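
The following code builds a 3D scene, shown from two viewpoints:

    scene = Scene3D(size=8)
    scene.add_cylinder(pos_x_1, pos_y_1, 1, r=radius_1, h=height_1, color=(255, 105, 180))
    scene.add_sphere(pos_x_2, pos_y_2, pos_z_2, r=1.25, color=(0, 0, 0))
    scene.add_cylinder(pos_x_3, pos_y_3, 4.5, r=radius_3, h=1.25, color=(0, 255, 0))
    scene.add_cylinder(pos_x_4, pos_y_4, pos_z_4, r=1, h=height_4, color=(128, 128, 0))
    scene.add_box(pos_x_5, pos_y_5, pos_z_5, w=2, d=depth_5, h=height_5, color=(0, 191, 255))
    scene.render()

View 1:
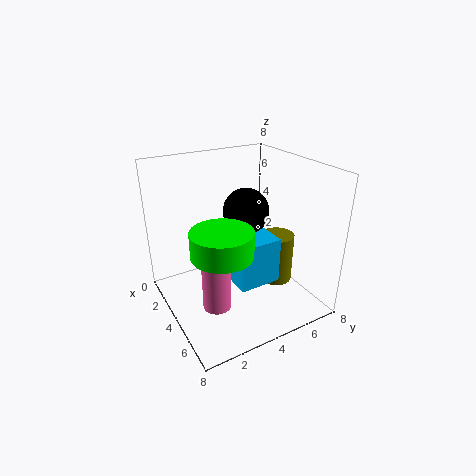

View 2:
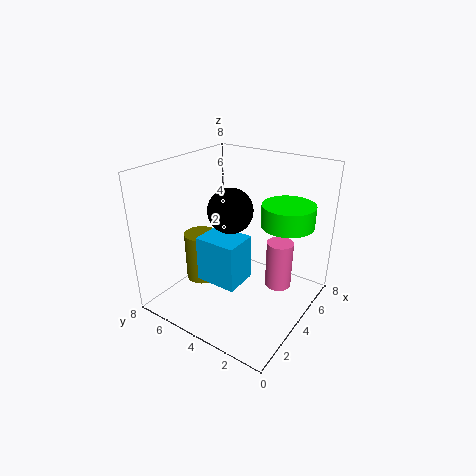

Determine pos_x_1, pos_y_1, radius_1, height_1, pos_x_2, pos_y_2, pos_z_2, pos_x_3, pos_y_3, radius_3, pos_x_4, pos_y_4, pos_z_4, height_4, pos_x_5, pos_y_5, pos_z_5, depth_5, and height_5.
pos_x_1 = 5.25; pos_y_1 = 2; radius_1 = 0.75; height_1 = 2.75; pos_x_2 = 4; pos_y_2 = 4.5; pos_z_2 = 5.5; pos_x_3 = 6; pos_y_3 = 2; radius_3 = 1.5; pos_x_4 = 4; pos_y_4 = 6.75; pos_z_4 = 0.5; height_4 = 3; pos_x_5 = 3; pos_y_5 = 3.75; pos_z_5 = 1; depth_5 = 2.5; height_5 = 2.75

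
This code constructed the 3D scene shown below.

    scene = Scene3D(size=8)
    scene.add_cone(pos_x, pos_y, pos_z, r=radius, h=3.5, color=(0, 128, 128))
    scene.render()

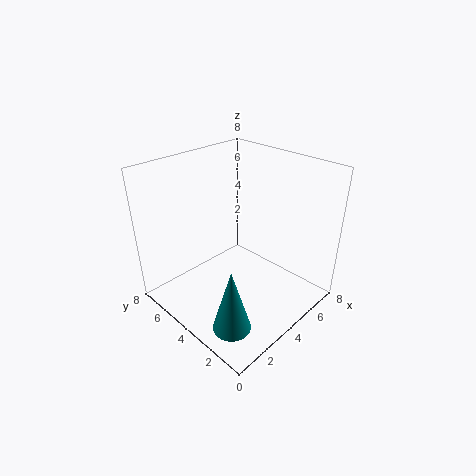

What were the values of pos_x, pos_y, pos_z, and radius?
pos_x = 1.5, pos_y = 2, pos_z = 0.5, radius = 1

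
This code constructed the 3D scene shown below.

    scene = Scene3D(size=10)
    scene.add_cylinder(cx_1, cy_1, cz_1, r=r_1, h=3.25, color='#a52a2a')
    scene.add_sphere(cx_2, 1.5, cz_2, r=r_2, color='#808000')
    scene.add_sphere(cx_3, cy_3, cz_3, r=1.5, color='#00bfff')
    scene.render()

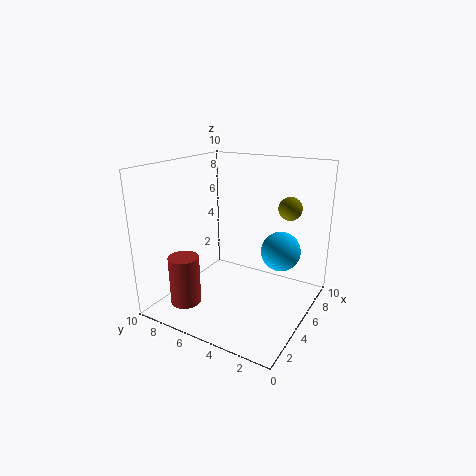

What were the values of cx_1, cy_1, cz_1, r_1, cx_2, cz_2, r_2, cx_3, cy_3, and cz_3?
cx_1 = 1.5
cy_1 = 7
cz_1 = 1.25
r_1 = 1
cx_2 = 5.5
cz_2 = 7.5
r_2 = 0.75
cx_3 = 8
cy_3 = 3
cz_3 = 3.25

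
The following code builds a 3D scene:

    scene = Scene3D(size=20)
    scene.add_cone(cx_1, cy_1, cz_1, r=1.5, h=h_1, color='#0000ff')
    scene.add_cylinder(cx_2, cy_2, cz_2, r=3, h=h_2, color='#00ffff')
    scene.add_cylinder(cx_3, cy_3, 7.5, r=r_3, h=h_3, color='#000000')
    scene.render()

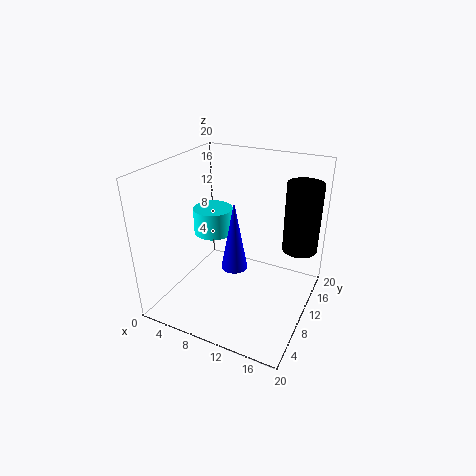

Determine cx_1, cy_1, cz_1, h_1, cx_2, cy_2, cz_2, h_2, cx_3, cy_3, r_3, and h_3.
cx_1 = 13, cy_1 = 3, cz_1 = 10.5, h_1 = 8, cx_2 = 4, cy_2 = 13.5, cz_2 = 8, h_2 = 4, cx_3 = 17.5, cy_3 = 15, r_3 = 2.5, h_3 = 10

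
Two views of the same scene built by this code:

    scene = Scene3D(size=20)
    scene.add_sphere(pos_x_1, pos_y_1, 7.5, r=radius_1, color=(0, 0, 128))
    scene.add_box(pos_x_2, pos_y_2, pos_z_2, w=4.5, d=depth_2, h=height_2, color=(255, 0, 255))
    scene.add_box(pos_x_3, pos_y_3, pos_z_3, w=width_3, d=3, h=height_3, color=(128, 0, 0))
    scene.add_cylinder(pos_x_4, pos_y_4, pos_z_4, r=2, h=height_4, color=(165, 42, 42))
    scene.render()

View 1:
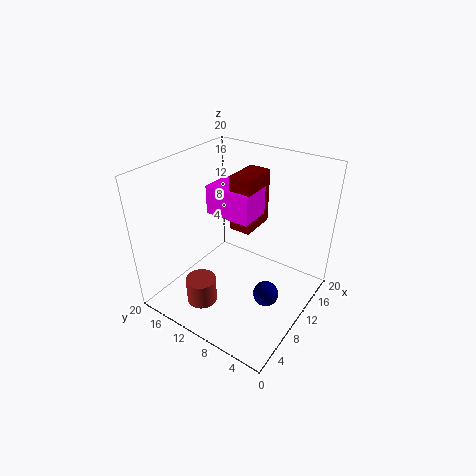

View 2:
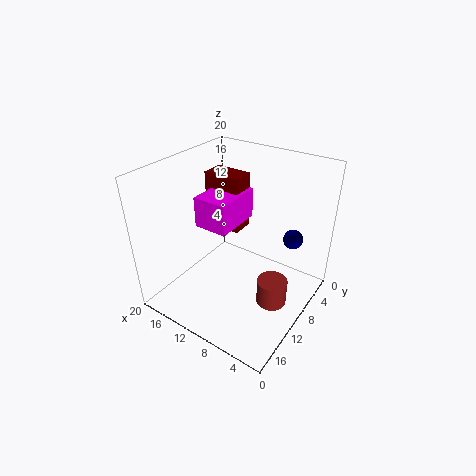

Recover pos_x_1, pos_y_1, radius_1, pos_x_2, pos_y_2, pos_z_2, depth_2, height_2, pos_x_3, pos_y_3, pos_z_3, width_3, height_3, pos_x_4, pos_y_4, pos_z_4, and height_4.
pos_x_1 = 5
pos_y_1 = 2.5
radius_1 = 1.5
pos_x_2 = 9
pos_y_2 = 8
pos_z_2 = 13
depth_2 = 6.5
height_2 = 4
pos_x_3 = 9.5
pos_y_3 = 8
pos_z_3 = 11.5
width_3 = 5
height_3 = 7.5
pos_x_4 = 3.5
pos_y_4 = 11.5
pos_z_4 = 3
height_4 = 3.5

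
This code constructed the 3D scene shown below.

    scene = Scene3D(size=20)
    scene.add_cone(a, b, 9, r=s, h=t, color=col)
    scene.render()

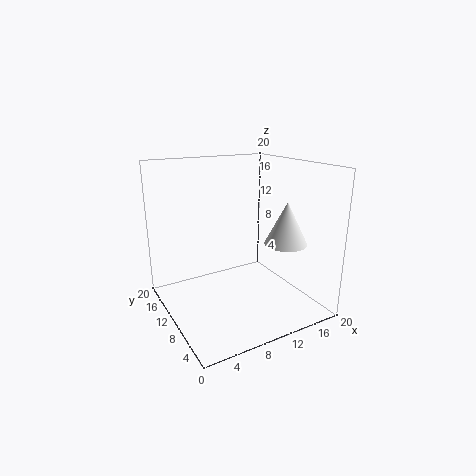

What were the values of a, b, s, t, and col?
a = 16
b = 7
s = 3
t = 6
col = 'white'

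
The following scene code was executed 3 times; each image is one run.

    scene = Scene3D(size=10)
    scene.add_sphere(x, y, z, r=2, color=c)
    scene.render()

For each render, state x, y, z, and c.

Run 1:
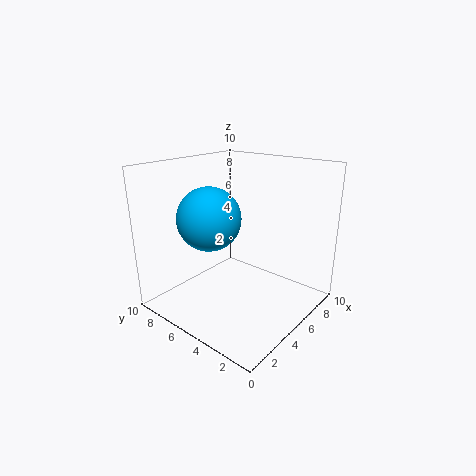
x = 2.5; y = 5.25; z = 7; c = 'deepskyblue'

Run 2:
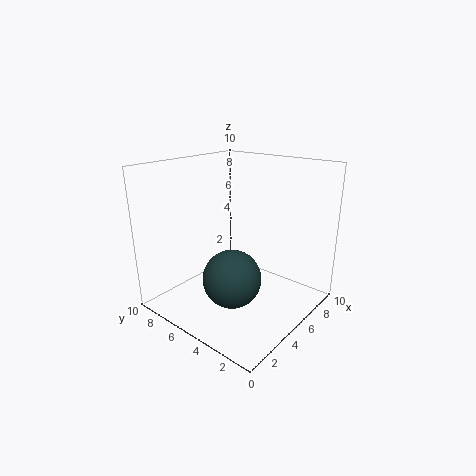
x = 3.75; y = 4.5; z = 2.5; c = 'darkslategray'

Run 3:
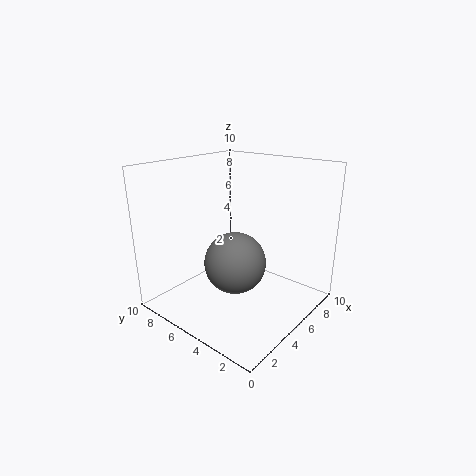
x = 3.5; y = 4; z = 4; c = 'gray'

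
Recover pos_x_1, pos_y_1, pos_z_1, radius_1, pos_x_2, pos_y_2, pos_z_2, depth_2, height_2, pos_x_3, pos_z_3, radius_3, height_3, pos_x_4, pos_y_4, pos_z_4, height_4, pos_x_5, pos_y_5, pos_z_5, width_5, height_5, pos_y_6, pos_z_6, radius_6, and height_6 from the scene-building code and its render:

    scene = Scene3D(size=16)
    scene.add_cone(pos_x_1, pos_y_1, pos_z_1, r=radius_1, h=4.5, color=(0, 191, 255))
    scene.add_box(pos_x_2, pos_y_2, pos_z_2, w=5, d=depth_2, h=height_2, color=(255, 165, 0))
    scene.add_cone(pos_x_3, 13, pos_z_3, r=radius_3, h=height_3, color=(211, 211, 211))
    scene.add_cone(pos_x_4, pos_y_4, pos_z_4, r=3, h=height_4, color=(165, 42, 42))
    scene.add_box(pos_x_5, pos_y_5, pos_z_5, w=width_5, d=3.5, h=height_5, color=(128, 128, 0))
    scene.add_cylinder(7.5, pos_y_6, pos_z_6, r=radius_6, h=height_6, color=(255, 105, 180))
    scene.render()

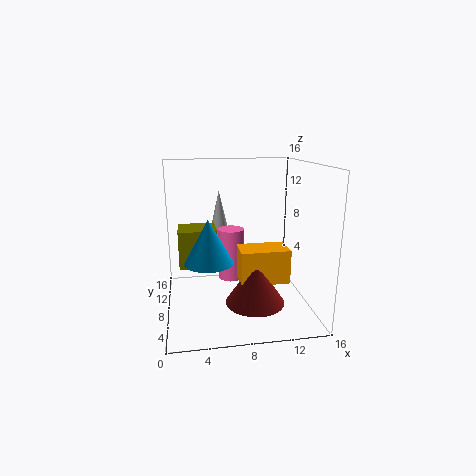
pos_x_1 = 4.5; pos_y_1 = 5; pos_z_1 = 6.5; radius_1 = 2.5; pos_x_2 = 7.5; pos_y_2 = 3; pos_z_2 = 4.5; depth_2 = 3; height_2 = 3.5; pos_x_3 = 6.5; pos_z_3 = 6; radius_3 = 1.5; height_3 = 6.5; pos_x_4 = 9; pos_y_4 = 3.5; pos_z_4 = 2.5; height_4 = 4.5; pos_x_5 = 1.5; pos_y_5 = 6; pos_z_5 = 5.5; width_5 = 4; height_5 = 4; pos_y_6 = 10; pos_z_6 = 2.5; radius_6 = 1.5; height_6 = 6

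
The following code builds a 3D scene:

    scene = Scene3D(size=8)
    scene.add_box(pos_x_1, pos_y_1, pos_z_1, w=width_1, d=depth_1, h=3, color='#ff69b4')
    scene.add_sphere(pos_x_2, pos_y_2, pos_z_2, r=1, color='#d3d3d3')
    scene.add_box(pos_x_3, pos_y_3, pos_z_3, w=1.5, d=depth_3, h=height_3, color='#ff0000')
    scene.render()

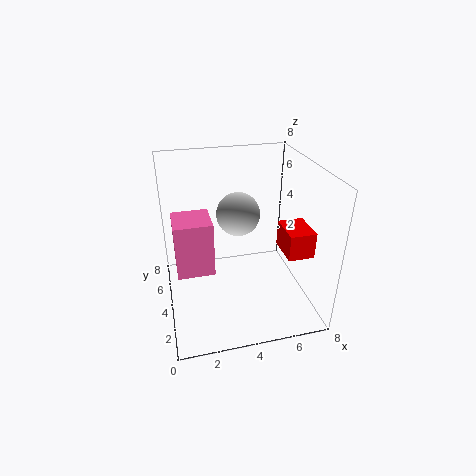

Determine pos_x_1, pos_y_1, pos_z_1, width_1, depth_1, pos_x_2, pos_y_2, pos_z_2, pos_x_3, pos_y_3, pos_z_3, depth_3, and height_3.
pos_x_1 = 0.5
pos_y_1 = 3
pos_z_1 = 2.5
width_1 = 2
depth_1 = 2
pos_x_2 = 3.5
pos_y_2 = 2
pos_z_2 = 6.5
pos_x_3 = 6.5
pos_y_3 = 2.5
pos_z_3 = 3
depth_3 = 2
height_3 = 1.5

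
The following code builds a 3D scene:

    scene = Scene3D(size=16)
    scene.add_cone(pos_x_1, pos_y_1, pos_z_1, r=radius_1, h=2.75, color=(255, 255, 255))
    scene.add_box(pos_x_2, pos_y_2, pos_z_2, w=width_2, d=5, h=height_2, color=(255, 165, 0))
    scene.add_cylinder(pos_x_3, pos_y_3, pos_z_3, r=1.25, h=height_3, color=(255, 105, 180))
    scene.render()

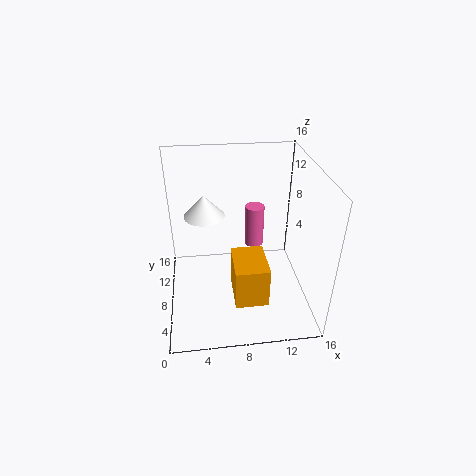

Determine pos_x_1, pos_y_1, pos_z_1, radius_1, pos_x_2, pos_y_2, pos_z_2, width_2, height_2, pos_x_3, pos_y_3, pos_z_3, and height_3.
pos_x_1 = 4.5
pos_y_1 = 13
pos_z_1 = 8.25
radius_1 = 2.5
pos_x_2 = 7.25
pos_y_2 = 4
pos_z_2 = 1.25
width_2 = 3.75
height_2 = 4.75
pos_x_3 = 11
pos_y_3 = 14.25
pos_z_3 = 3
height_3 = 5.5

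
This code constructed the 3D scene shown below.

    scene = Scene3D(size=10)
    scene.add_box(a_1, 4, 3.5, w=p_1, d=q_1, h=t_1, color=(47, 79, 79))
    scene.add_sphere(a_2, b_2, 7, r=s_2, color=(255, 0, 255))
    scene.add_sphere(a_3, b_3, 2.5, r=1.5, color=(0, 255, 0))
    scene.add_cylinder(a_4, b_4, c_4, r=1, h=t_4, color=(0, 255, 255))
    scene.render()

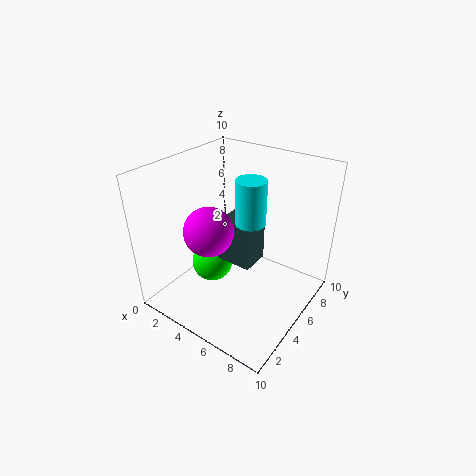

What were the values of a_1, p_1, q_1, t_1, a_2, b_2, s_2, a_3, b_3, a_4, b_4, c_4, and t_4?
a_1 = 4, p_1 = 2.5, q_1 = 2, t_1 = 3, a_2 = 5, b_2 = 2, s_2 = 1.5, a_3 = 3, b_3 = 4.5, a_4 = 6, b_4 = 5, c_4 = 6.5, t_4 = 3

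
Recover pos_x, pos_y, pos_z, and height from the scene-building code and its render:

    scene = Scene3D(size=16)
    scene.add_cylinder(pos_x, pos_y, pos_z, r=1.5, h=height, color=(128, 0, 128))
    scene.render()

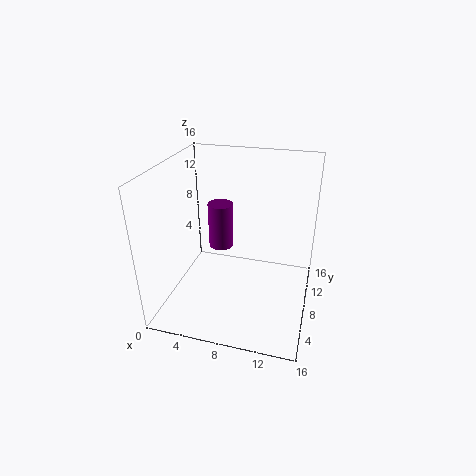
pos_x = 5, pos_y = 11, pos_z = 5, height = 5.5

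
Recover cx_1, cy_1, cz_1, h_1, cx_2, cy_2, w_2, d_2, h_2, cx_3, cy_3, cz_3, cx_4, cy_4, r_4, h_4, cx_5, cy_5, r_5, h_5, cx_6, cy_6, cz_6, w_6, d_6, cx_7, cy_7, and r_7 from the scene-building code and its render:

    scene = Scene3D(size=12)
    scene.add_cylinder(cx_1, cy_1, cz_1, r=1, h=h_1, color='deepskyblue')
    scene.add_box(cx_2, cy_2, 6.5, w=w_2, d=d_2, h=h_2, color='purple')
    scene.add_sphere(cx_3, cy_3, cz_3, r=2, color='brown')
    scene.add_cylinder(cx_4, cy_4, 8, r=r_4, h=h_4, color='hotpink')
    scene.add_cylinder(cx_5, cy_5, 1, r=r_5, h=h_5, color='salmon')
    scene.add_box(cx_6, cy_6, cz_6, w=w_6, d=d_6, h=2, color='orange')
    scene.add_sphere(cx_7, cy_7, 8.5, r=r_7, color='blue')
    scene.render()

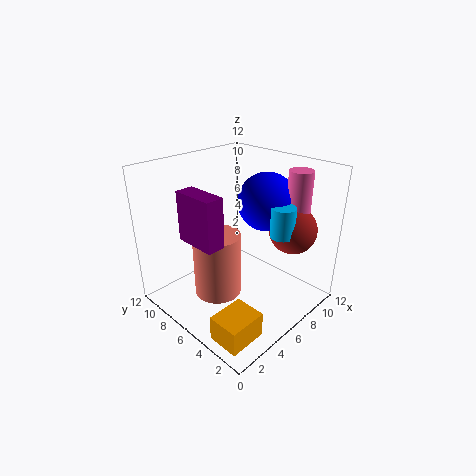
cx_1 = 8
cy_1 = 3
cz_1 = 6.5
h_1 = 2.5
cx_2 = 2
cy_2 = 5
w_2 = 1.5
d_2 = 3.5
h_2 = 4
cx_3 = 9.5
cy_3 = 3
cz_3 = 6.5
cx_4 = 10
cy_4 = 3
r_4 = 1
h_4 = 3.5
cx_5 = 4.5
cy_5 = 7
r_5 = 2
h_5 = 5.5
cx_6 = 0.5
cy_6 = 1
cz_6 = 0.5
w_6 = 3
d_6 = 2.5
cx_7 = 9
cy_7 = 5.5
r_7 = 2.5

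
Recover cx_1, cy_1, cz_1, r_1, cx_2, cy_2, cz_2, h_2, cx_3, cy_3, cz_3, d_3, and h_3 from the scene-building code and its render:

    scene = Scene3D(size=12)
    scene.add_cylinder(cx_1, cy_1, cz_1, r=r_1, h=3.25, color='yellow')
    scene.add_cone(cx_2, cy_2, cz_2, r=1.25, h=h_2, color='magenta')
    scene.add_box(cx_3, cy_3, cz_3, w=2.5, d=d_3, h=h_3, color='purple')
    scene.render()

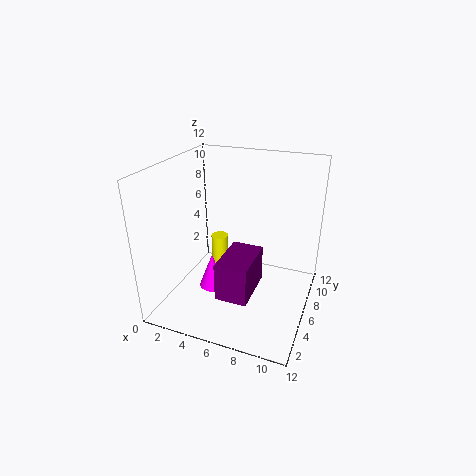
cx_1 = 3.75, cy_1 = 7.25, cz_1 = 2, r_1 = 0.75, cx_2 = 3.25, cy_2 = 6.5, cz_2 = 0.25, h_2 = 3.25, cx_3 = 5.75, cy_3 = 1.75, cz_3 = 2.75, d_3 = 4, h_3 = 3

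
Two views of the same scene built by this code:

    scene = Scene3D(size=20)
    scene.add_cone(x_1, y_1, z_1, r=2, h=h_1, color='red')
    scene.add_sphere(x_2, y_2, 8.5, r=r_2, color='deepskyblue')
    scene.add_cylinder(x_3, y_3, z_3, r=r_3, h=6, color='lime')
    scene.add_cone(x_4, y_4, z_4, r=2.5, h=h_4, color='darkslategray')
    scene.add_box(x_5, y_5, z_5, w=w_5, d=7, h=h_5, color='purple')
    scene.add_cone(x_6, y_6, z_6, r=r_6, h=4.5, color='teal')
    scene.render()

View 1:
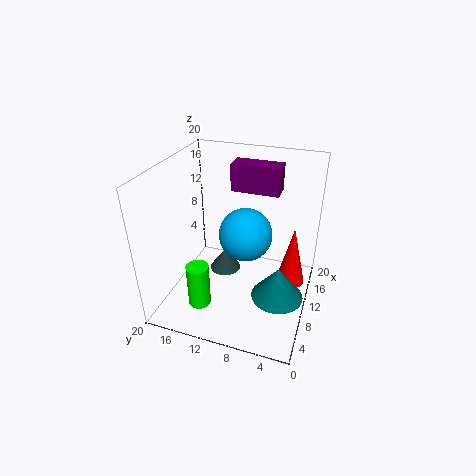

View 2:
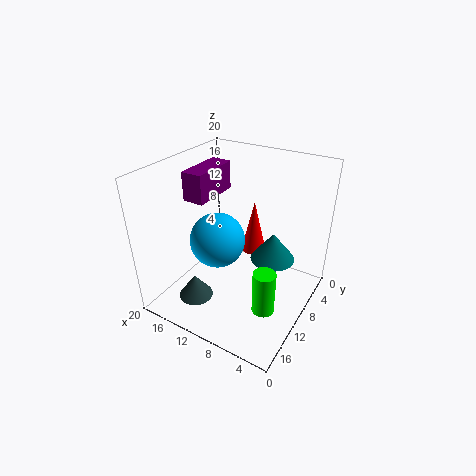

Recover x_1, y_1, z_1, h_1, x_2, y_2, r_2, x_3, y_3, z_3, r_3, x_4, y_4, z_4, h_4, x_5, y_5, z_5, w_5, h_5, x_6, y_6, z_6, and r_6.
x_1 = 11.5
y_1 = 2.5
z_1 = 3.5
h_1 = 8.5
x_2 = 13.5
y_2 = 10
r_2 = 4
x_3 = 4
y_3 = 13.5
z_3 = 2.5
r_3 = 1.5
x_4 = 15
y_4 = 14
z_4 = 0.5
h_4 = 3.5
x_5 = 14
y_5 = 5.5
z_5 = 15
w_5 = 3
h_5 = 4
x_6 = 7.5
y_6 = 3.5
z_6 = 3.5
r_6 = 3.5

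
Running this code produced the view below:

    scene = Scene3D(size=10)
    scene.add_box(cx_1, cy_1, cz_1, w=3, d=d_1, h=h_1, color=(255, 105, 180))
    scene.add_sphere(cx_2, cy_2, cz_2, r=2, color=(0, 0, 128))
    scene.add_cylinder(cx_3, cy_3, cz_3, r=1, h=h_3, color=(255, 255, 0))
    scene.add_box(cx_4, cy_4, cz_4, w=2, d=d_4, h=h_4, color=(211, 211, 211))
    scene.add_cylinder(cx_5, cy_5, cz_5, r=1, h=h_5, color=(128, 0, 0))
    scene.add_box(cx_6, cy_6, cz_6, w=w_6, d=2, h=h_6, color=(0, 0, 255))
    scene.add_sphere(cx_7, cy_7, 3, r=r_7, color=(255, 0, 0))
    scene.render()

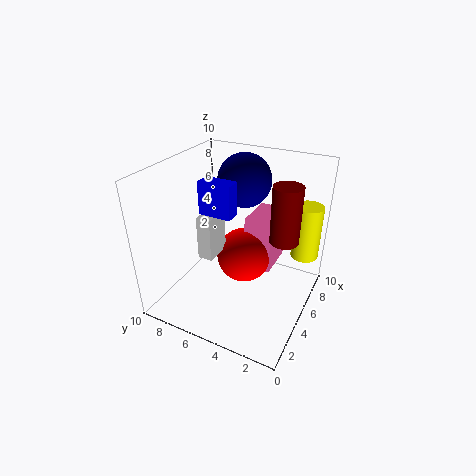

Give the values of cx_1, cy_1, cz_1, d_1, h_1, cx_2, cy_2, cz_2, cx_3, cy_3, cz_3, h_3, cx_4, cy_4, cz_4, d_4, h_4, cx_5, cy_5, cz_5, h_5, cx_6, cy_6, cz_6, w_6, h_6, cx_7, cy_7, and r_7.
cx_1 = 6
cy_1 = 3
cz_1 = 2
d_1 = 2
h_1 = 4
cx_2 = 8
cy_2 = 6
cz_2 = 8
cx_3 = 8
cy_3 = 1
cz_3 = 3
h_3 = 4
cx_4 = 3
cy_4 = 6
cz_4 = 4
d_4 = 1
h_4 = 3
cx_5 = 6
cy_5 = 2
cz_5 = 5
h_5 = 4
cx_6 = 2
cy_6 = 4
cz_6 = 8
w_6 = 1
h_6 = 2
cx_7 = 6
cy_7 = 5
r_7 = 2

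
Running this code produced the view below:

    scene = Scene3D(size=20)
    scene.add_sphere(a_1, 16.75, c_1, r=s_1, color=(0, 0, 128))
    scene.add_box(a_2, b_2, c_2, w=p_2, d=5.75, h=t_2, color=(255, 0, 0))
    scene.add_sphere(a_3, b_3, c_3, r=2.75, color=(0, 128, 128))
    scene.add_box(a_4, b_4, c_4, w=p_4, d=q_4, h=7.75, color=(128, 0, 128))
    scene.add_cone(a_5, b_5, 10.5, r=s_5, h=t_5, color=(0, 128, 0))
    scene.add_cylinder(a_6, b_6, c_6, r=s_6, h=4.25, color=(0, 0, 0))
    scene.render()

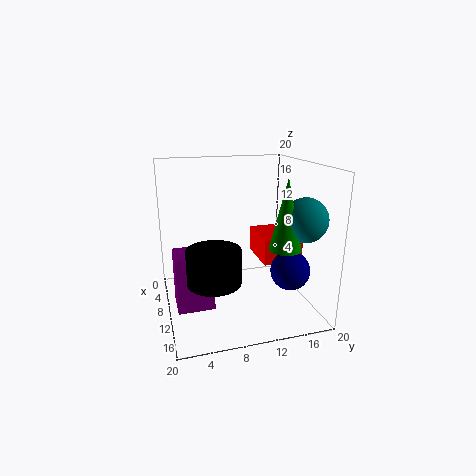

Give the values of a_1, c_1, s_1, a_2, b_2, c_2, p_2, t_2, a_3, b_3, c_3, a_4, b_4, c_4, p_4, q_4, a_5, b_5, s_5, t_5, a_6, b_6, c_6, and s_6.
a_1 = 13; c_1 = 5.5; s_1 = 2.75; a_2 = 4.75; b_2 = 13.5; c_2 = 6; p_2 = 6.75; t_2 = 3.75; a_3 = 16.75; b_3 = 16.5; c_3 = 14; a_4 = 8.25; b_4 = 1; c_4 = 1; p_4 = 4.5; q_4 = 5; a_5 = 16.75; b_5 = 14; s_5 = 2; t_5 = 8.75; a_6 = 16.25; b_6 = 5.25; c_6 = 7; s_6 = 3.25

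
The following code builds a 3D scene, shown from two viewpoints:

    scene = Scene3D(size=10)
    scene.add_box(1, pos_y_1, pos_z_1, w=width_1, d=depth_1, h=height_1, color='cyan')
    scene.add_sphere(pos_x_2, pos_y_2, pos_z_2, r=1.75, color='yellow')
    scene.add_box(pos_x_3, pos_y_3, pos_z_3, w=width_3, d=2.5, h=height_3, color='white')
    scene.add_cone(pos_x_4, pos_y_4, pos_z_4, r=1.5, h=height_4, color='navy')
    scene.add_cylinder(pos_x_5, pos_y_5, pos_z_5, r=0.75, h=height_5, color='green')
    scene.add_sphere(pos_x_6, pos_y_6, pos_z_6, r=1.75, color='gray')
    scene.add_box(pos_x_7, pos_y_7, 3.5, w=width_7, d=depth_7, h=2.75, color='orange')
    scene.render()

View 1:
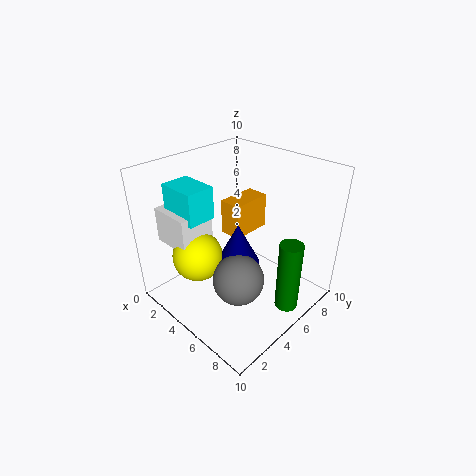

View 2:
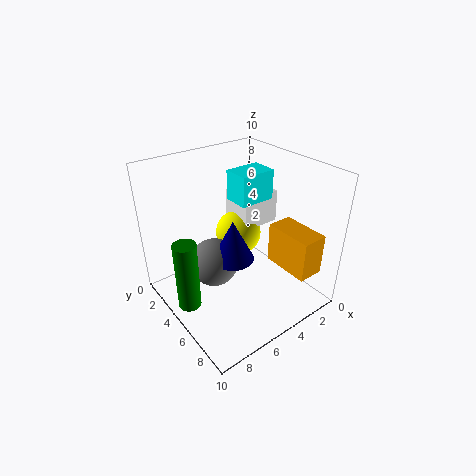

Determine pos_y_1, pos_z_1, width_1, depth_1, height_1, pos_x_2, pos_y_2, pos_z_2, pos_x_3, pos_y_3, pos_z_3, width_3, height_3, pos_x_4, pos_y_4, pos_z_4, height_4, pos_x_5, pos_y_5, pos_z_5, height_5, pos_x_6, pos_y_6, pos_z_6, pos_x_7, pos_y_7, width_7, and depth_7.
pos_y_1 = 2
pos_z_1 = 6.5
width_1 = 2.75
depth_1 = 2
height_1 = 2.25
pos_x_2 = 3.25
pos_y_2 = 2.75
pos_z_2 = 3.75
pos_x_3 = 0.5
pos_y_3 = 1.5
pos_z_3 = 4.5
width_3 = 3
height_3 = 2.5
pos_x_4 = 5.25
pos_y_4 = 4.75
pos_z_4 = 3.25
height_4 = 3
pos_x_5 = 9.25
pos_y_5 = 5.25
pos_z_5 = 1.5
height_5 = 4.75
pos_x_6 = 6.25
pos_y_6 = 3.75
pos_z_6 = 2.75
pos_x_7 = 1.75
pos_y_7 = 6.5
width_7 = 1.75
depth_7 = 3.25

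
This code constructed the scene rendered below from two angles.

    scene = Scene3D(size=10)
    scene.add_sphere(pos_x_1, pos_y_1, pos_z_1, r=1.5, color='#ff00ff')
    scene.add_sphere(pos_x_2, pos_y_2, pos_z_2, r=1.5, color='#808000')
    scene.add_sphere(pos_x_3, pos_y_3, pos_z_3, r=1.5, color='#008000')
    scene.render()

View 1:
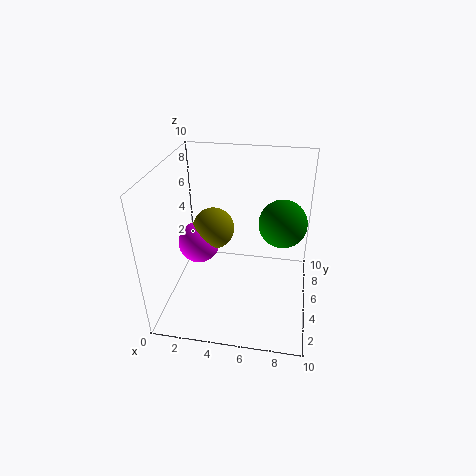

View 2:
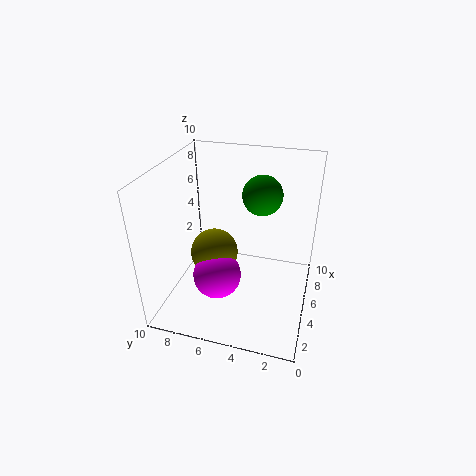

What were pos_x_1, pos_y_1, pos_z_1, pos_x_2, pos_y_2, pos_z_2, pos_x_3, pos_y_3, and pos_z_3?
pos_x_1 = 2, pos_y_1 = 5.5, pos_z_1 = 4, pos_x_2 = 3, pos_y_2 = 6, pos_z_2 = 5, pos_x_3 = 8, pos_y_3 = 4, pos_z_3 = 7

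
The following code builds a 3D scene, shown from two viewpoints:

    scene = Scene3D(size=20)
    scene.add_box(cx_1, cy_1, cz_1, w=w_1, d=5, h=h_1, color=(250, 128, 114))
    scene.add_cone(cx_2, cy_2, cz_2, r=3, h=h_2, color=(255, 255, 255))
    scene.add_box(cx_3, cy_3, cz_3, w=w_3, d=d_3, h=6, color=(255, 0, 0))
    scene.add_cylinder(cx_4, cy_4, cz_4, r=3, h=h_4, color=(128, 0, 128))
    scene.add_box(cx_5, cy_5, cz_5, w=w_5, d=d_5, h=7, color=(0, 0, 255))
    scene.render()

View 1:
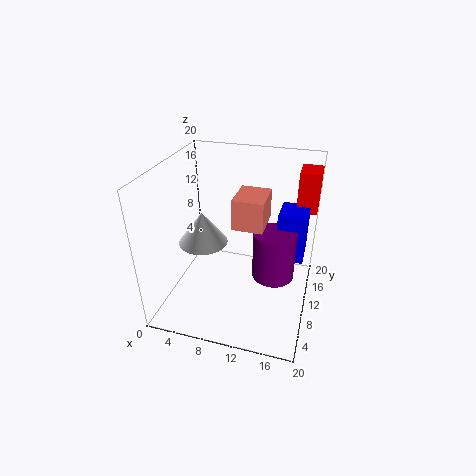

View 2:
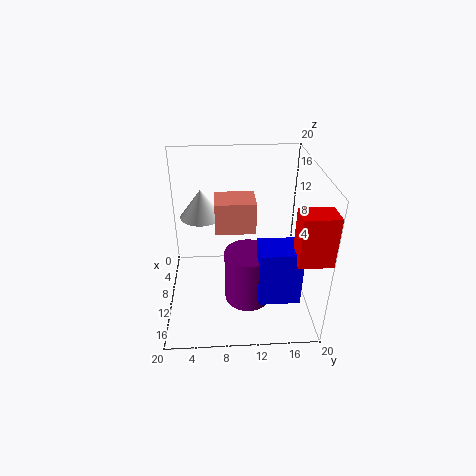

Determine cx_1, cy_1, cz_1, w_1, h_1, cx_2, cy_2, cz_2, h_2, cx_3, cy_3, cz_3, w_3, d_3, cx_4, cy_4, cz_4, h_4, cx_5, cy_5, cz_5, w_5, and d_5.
cx_1 = 10
cy_1 = 7
cz_1 = 13
w_1 = 4
h_1 = 4
cx_2 = 7
cy_2 = 5
cz_2 = 12
h_2 = 4
cx_3 = 17
cy_3 = 16
cz_3 = 12
w_3 = 3
d_3 = 4
cx_4 = 15
cy_4 = 11
cz_4 = 4
h_4 = 7
cx_5 = 15
cy_5 = 12
cz_5 = 6
w_5 = 4
d_5 = 5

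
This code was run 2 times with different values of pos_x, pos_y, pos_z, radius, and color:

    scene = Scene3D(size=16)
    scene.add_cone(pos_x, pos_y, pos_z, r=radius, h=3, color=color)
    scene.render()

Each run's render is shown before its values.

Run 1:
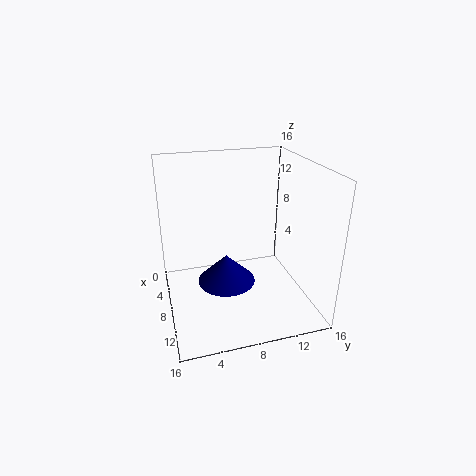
pos_x = 10.5
pos_y = 6
pos_z = 4.5
radius = 3
color = 'navy'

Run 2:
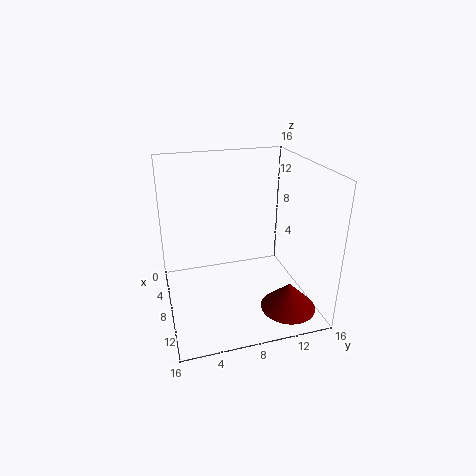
pos_x = 12.5
pos_y = 12.5
pos_z = 1
radius = 3
color = 'maroon'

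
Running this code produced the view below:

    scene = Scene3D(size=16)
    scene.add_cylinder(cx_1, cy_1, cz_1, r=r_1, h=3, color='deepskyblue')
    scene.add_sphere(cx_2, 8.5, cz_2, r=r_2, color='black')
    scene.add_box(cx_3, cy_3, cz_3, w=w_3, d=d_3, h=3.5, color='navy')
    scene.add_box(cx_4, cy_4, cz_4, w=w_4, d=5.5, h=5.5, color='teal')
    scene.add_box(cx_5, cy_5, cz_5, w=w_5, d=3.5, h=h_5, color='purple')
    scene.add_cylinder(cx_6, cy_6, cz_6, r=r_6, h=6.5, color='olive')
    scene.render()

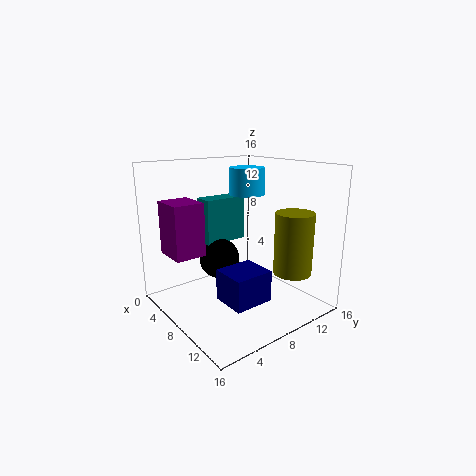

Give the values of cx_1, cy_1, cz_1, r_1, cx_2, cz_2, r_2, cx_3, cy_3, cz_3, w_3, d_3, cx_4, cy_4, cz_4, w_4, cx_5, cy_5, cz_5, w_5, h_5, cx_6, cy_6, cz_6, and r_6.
cx_1 = 7; cy_1 = 10; cz_1 = 12.5; r_1 = 2; cx_2 = 3.5; cz_2 = 4; r_2 = 2.5; cx_3 = 8; cy_3 = 5; cz_3 = 1.5; w_3 = 4; d_3 = 4.5; cx_4 = 1; cy_4 = 7; cz_4 = 6; w_4 = 2.5; cx_5 = 2; cy_5 = 1.5; cz_5 = 6; w_5 = 4; h_5 = 6; cx_6 = 13.5; cy_6 = 11; cz_6 = 5; r_6 = 2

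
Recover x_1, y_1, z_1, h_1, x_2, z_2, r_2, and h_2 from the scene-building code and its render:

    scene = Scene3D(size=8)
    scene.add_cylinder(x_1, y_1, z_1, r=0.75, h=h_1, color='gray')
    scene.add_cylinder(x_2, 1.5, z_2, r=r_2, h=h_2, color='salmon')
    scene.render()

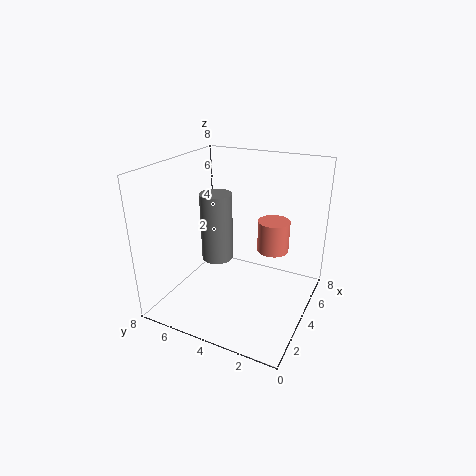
x_1 = 1.75
y_1 = 4
z_1 = 4
h_1 = 3.25
x_2 = 2.75
z_2 = 4.5
r_2 = 0.75
h_2 = 1.5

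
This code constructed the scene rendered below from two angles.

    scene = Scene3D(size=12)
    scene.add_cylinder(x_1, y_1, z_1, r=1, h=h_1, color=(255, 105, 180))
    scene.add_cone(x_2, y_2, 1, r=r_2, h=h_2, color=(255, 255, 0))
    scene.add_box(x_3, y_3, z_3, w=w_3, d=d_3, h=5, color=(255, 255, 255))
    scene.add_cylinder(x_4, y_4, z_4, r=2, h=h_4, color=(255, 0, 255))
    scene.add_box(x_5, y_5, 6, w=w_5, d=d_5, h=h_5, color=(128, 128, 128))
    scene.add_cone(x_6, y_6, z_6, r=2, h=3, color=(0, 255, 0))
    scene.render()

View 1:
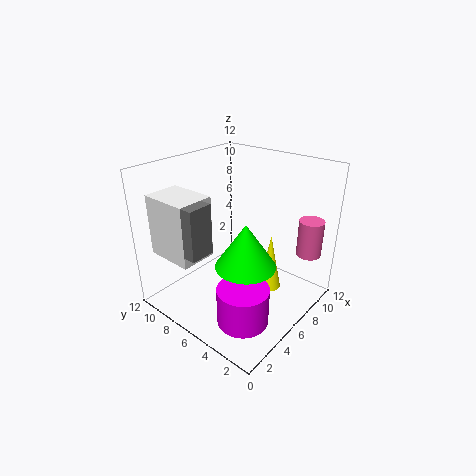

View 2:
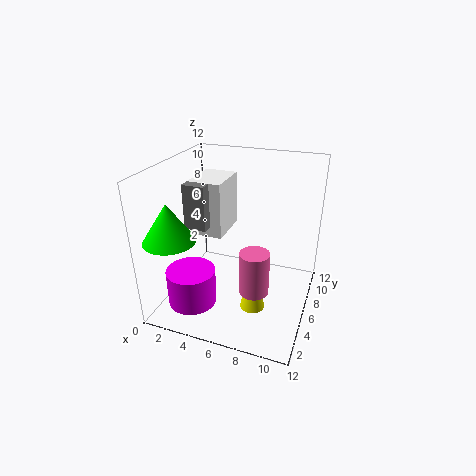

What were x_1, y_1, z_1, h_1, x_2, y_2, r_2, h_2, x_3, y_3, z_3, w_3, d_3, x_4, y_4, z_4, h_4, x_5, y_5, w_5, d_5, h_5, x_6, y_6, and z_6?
x_1 = 9; y_1 = 1; z_1 = 5; h_1 = 3; x_2 = 8; y_2 = 4; r_2 = 1; h_2 = 5; x_3 = 1; y_3 = 7; z_3 = 5; w_3 = 3; d_3 = 4; x_4 = 3; y_4 = 3; z_4 = 1; h_4 = 3; x_5 = 1; y_5 = 6; w_5 = 2; d_5 = 3; h_5 = 4; x_6 = 2; y_6 = 2; z_6 = 7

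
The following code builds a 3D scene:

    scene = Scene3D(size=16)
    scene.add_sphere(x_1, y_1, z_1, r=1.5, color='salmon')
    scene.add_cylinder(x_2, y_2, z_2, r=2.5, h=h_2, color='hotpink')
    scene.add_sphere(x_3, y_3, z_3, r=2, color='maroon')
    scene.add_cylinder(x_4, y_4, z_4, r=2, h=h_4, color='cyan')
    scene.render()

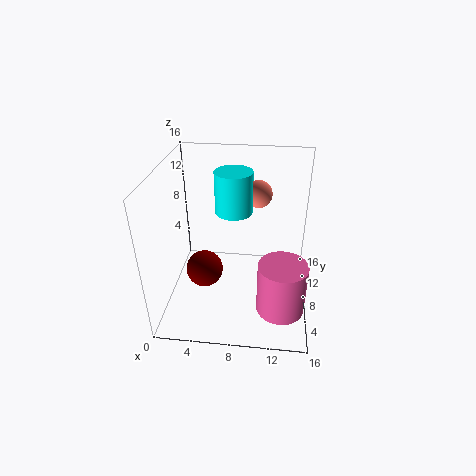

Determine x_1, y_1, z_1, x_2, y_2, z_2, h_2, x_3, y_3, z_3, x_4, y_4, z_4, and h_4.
x_1 = 10, y_1 = 10, z_1 = 12.5, x_2 = 13, y_2 = 3.5, z_2 = 2.5, h_2 = 5.5, x_3 = 4.5, y_3 = 6, z_3 = 5, x_4 = 7.5, y_4 = 8.5, z_4 = 11, h_4 = 4.5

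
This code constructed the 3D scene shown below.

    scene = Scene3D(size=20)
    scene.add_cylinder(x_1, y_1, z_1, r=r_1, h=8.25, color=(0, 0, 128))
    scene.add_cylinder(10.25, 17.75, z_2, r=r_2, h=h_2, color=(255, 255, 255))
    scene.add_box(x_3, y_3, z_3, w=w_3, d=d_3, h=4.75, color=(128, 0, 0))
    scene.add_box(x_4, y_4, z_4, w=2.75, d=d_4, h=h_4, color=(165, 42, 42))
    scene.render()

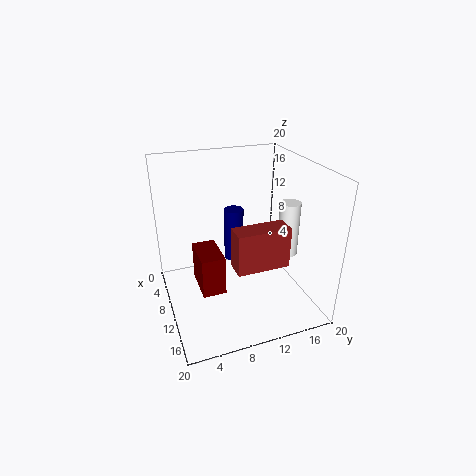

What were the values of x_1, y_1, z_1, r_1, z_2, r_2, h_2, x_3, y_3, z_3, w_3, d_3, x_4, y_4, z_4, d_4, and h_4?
x_1 = 4.75
y_1 = 11.25
z_1 = 3.75
r_1 = 1.5
z_2 = 6.25
r_2 = 1.5
h_2 = 8
x_3 = 12.75
y_3 = 3
z_3 = 7.25
w_3 = 4.75
d_3 = 2.75
x_4 = 14.25
y_4 = 7.5
z_4 = 8.75
d_4 = 6.75
h_4 = 5.25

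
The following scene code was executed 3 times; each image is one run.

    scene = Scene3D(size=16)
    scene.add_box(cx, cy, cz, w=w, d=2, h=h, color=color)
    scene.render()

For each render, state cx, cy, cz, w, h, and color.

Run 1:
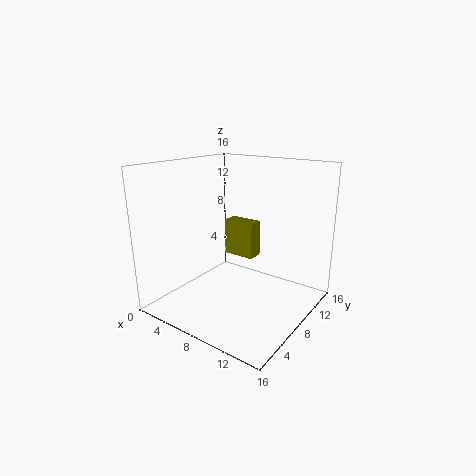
cx = 3.5
cy = 11.5
cz = 4
w = 4
h = 4.5
color = 'olive'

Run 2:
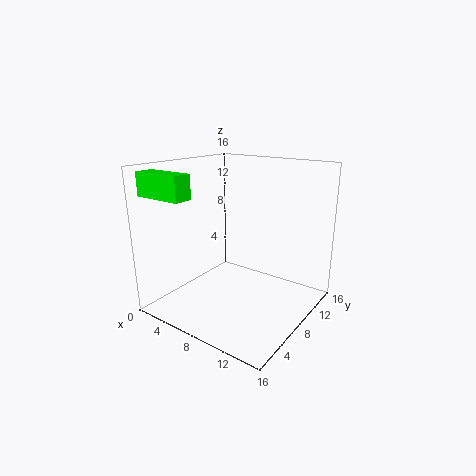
cx = 0.5
cy = 1
cz = 13
w = 5.5
h = 2.5
color = 'lime'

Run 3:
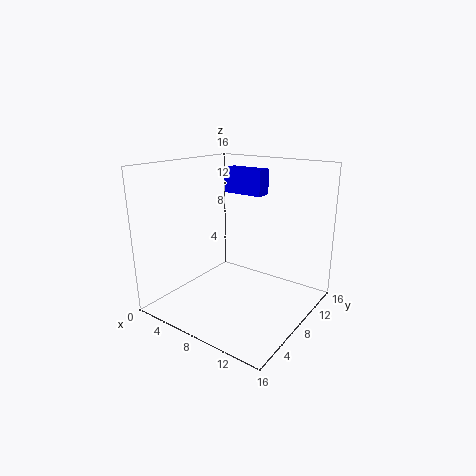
cx = 3.5
cy = 11.5
cz = 12
w = 5
h = 3
color = 'blue'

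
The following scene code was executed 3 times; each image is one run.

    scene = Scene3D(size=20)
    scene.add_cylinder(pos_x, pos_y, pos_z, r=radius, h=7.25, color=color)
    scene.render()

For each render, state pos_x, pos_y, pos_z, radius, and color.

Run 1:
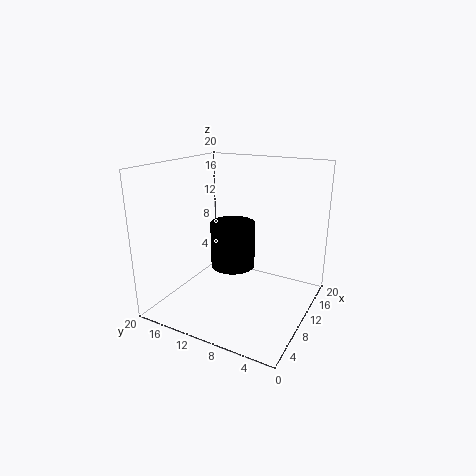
pos_x = 14.75; pos_y = 13.5; pos_z = 3; radius = 3.5; color = 'black'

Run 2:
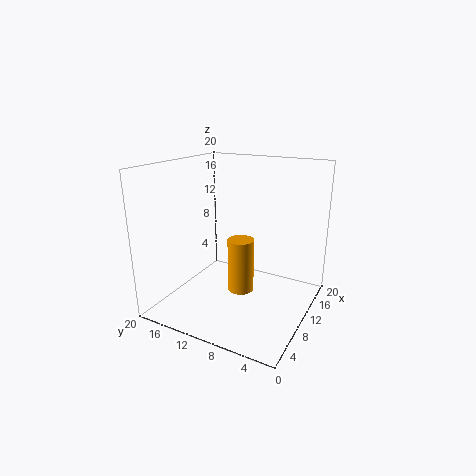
pos_x = 8; pos_y = 8.5; pos_z = 3.5; radius = 1.75; color = 'orange'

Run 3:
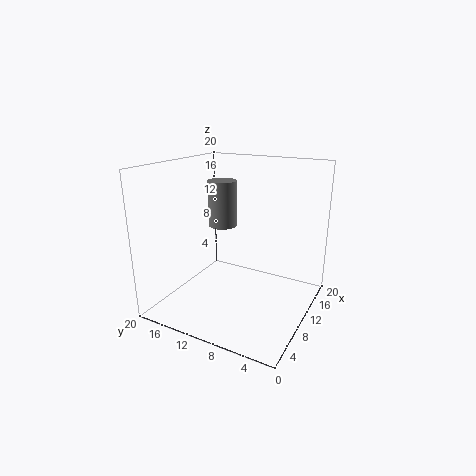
pos_x = 15.5; pos_y = 15.75; pos_z = 9.25; radius = 2.25; color = 'gray'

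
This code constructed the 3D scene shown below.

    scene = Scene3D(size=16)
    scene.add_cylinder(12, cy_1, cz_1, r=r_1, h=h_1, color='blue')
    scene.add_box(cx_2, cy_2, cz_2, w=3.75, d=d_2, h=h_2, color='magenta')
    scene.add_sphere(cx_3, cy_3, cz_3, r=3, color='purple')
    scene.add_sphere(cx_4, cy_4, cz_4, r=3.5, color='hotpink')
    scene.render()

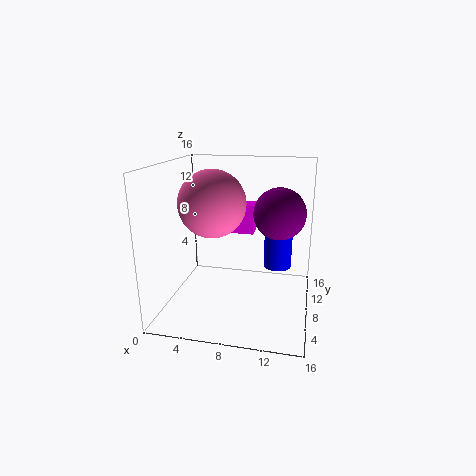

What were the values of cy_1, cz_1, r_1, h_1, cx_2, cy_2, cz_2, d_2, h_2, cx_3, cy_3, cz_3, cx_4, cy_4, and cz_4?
cy_1 = 13.5, cz_1 = 2.5, r_1 = 1.75, h_1 = 7, cx_2 = 5, cy_2 = 13.5, cz_2 = 6.5, d_2 = 2.5, h_2 = 3.75, cx_3 = 12.25, cy_3 = 10.75, cz_3 = 10.25, cx_4 = 5.75, cy_4 = 6, cz_4 = 12.25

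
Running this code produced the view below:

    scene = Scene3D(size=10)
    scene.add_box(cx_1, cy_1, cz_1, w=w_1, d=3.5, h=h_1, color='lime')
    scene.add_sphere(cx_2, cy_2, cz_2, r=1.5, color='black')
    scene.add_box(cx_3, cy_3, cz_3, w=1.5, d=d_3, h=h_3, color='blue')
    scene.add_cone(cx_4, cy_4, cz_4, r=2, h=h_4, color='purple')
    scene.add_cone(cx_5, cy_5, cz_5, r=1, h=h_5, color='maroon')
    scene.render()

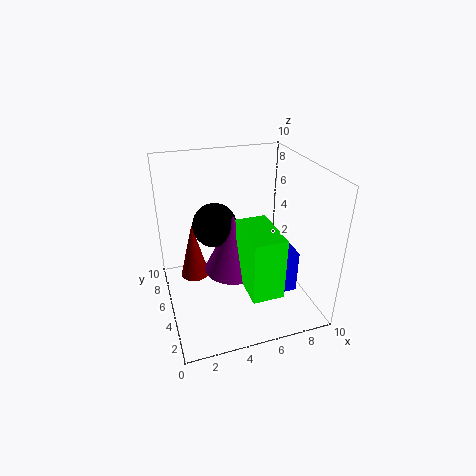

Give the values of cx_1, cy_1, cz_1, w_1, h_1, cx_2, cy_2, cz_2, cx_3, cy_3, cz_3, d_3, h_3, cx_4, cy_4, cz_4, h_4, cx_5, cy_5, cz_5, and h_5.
cx_1 = 4.5; cy_1 = 0.5; cz_1 = 3; w_1 = 2; h_1 = 4; cx_2 = 3.5; cy_2 = 5.5; cz_2 = 6; cx_3 = 7; cy_3 = 2.5; cz_3 = 1.5; d_3 = 1.5; h_3 = 3; cx_4 = 4.5; cy_4 = 4.5; cz_4 = 3; h_4 = 4; cx_5 = 2; cy_5 = 6; cz_5 = 2; h_5 = 4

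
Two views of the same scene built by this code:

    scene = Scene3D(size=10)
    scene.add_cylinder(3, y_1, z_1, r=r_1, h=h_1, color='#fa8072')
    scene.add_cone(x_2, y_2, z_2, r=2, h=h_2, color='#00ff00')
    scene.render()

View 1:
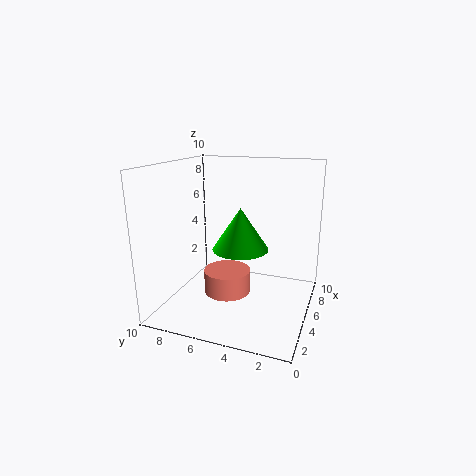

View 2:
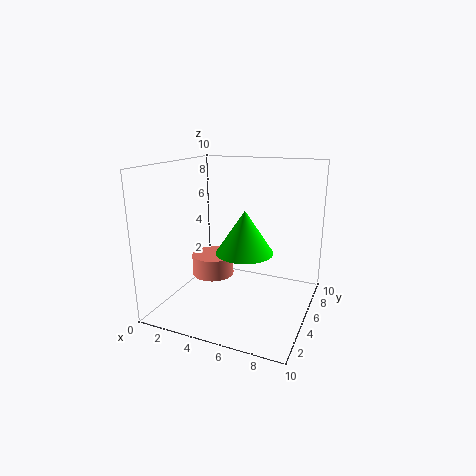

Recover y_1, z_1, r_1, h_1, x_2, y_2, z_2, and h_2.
y_1 = 5
z_1 = 2
r_1 = 1.5
h_1 = 1.5
x_2 = 5.5
y_2 = 5
z_2 = 4
h_2 = 3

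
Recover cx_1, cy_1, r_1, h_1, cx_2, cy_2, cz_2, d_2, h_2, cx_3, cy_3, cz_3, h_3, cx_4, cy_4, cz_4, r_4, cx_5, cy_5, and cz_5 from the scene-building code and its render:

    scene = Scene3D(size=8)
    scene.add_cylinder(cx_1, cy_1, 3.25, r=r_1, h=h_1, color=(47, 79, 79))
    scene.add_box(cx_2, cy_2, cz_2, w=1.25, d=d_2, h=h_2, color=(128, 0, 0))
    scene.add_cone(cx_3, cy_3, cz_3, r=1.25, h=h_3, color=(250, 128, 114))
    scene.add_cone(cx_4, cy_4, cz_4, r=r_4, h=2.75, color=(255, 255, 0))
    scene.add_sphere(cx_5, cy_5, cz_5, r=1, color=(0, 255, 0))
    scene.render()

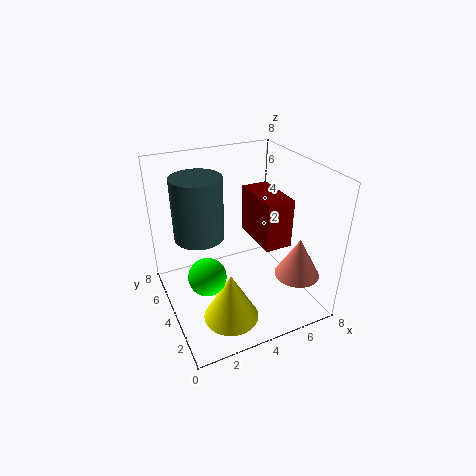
cx_1 = 2.5, cy_1 = 6.25, r_1 = 1.5, h_1 = 3.75, cx_2 = 3.75, cy_2 = 0.5, cz_2 = 5.25, d_2 = 2.5, h_2 = 2.25, cx_3 = 6.75, cy_3 = 2, cz_3 = 2, h_3 = 2.25, cx_4 = 2.75, cy_4 = 2.25, cz_4 = 0.25, r_4 = 1.5, cx_5 = 1.75, cy_5 = 3, cz_5 = 2.75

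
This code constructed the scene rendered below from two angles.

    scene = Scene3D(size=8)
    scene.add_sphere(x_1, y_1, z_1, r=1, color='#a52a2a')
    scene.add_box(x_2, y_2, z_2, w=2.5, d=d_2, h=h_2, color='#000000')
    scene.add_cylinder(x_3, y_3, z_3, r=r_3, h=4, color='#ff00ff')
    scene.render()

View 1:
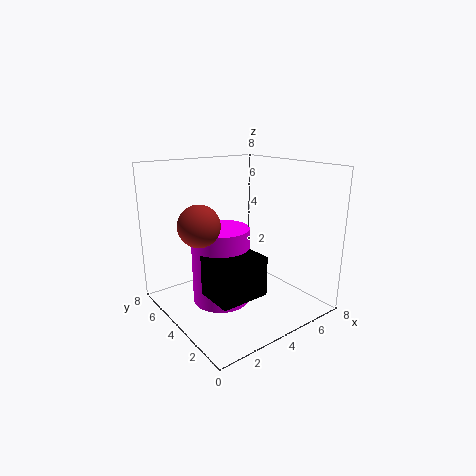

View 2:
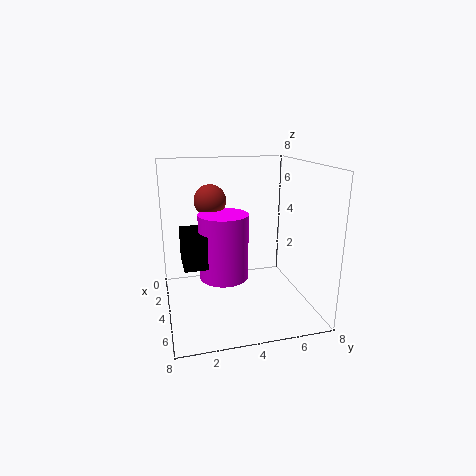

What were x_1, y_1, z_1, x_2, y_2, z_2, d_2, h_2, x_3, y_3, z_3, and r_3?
x_1 = 1; y_1 = 3; z_1 = 5.5; x_2 = 1; y_2 = 1; z_2 = 2; d_2 = 2; h_2 = 2; x_3 = 2.5; y_3 = 3.5; z_3 = 1; r_3 = 1.5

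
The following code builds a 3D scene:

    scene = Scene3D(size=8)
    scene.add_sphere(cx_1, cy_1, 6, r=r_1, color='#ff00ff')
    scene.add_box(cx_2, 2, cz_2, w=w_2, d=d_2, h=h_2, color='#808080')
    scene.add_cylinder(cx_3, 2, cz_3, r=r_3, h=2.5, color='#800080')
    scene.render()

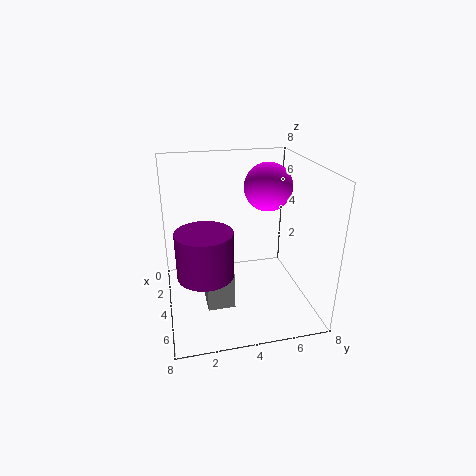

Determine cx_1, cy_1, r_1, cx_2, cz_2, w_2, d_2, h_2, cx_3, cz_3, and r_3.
cx_1 = 1.5, cy_1 = 6.5, r_1 = 1.5, cx_2 = 3.5, cz_2 = 0.5, w_2 = 2, d_2 = 1.5, h_2 = 2, cx_3 = 5, cz_3 = 2.5, r_3 = 1.5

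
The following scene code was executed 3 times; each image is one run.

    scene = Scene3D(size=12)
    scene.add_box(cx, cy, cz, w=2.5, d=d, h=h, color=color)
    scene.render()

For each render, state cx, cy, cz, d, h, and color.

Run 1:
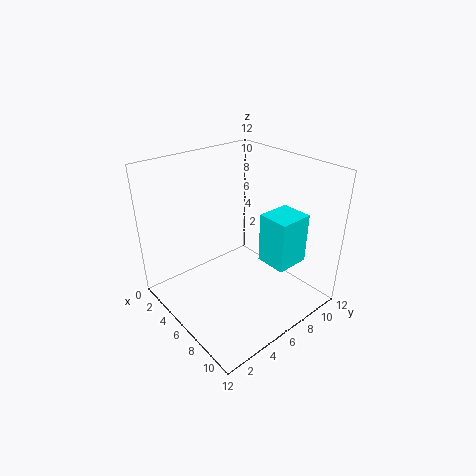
cx = 8
cy = 6.5
cz = 4.75
d = 2.75
h = 4
color = 'cyan'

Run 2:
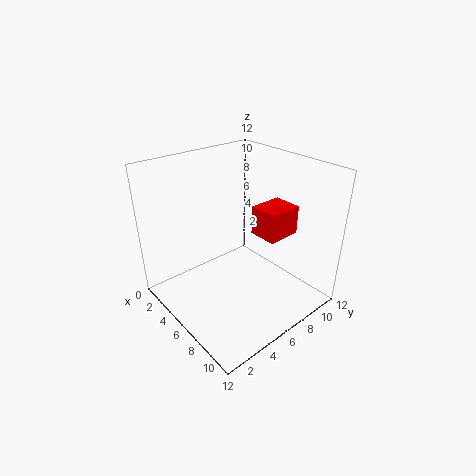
cx = 5.75
cy = 7.75
cz = 5.75
d = 3
h = 2.5
color = 'red'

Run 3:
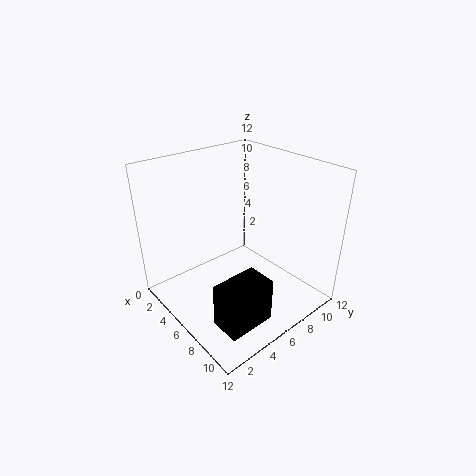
cx = 7.75
cy = 2
cz = 0.25
d = 4
h = 3.75
color = 'black'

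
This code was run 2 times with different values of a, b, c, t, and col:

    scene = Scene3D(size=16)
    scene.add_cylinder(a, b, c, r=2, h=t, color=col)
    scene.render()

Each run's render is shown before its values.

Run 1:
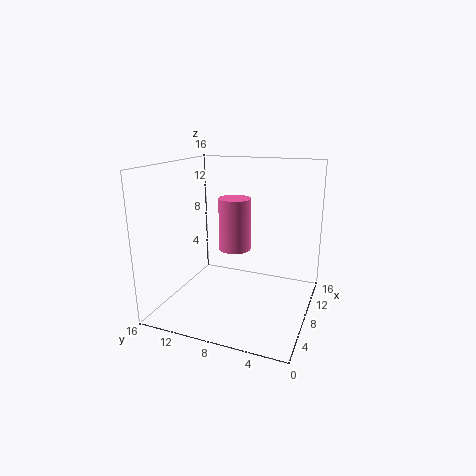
a = 12
b = 10
c = 5
t = 6.5
col = 'hotpink'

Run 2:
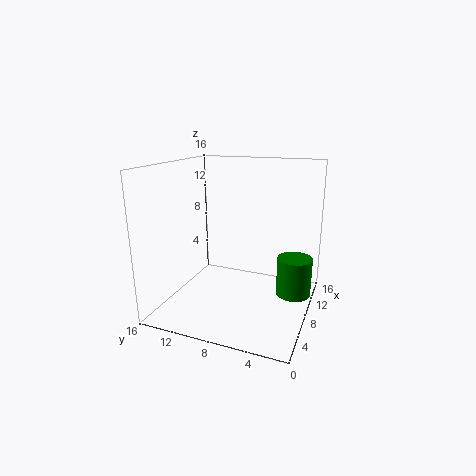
a = 10.5
b = 2
c = 1
t = 4.5
col = 'green'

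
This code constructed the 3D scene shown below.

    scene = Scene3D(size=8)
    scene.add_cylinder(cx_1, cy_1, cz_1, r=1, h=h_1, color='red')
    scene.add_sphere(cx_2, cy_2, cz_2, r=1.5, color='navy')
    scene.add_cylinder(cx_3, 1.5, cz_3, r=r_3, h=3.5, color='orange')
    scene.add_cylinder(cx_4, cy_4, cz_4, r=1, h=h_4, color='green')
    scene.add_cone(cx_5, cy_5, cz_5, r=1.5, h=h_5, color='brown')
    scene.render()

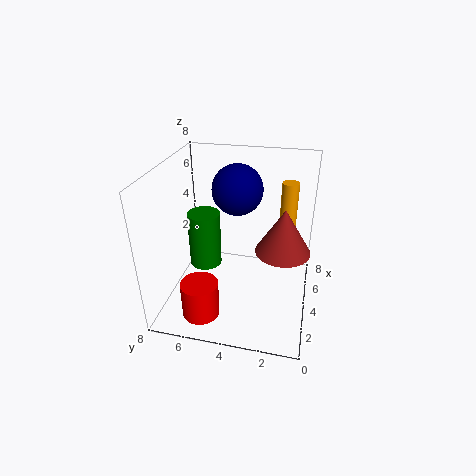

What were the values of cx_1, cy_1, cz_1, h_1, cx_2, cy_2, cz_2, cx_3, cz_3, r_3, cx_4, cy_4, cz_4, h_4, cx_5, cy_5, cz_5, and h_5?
cx_1 = 1.5; cy_1 = 5.5; cz_1 = 0.5; h_1 = 2; cx_2 = 6; cy_2 = 4.5; cz_2 = 6; cx_3 = 6.5; cz_3 = 3; r_3 = 0.5; cx_4 = 5.5; cy_4 = 6.5; cz_4 = 1; h_4 = 3.5; cx_5 = 4; cy_5 = 1.5; cz_5 = 3.5; h_5 = 2.5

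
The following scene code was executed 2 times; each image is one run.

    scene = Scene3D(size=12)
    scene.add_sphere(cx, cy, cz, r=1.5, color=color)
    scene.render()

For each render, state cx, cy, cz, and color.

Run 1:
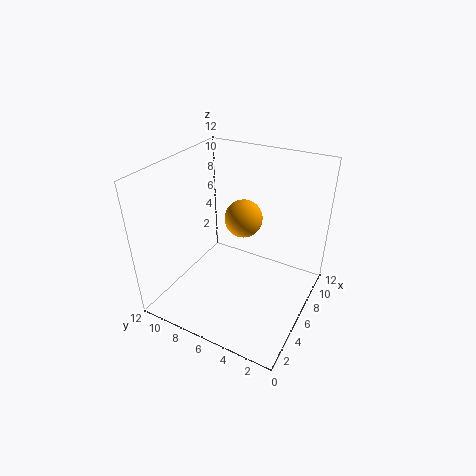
cx = 6; cy = 5.5; cz = 8; color = 'orange'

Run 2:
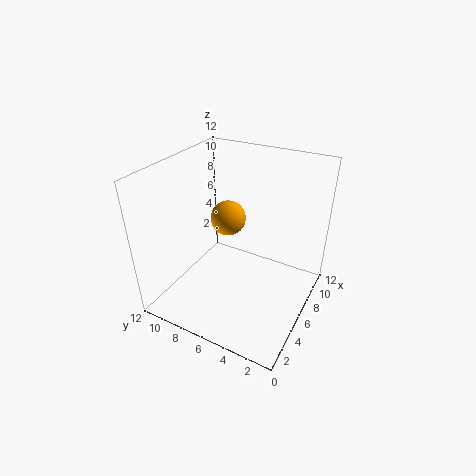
cx = 7; cy = 7.5; cz = 7; color = 'orange'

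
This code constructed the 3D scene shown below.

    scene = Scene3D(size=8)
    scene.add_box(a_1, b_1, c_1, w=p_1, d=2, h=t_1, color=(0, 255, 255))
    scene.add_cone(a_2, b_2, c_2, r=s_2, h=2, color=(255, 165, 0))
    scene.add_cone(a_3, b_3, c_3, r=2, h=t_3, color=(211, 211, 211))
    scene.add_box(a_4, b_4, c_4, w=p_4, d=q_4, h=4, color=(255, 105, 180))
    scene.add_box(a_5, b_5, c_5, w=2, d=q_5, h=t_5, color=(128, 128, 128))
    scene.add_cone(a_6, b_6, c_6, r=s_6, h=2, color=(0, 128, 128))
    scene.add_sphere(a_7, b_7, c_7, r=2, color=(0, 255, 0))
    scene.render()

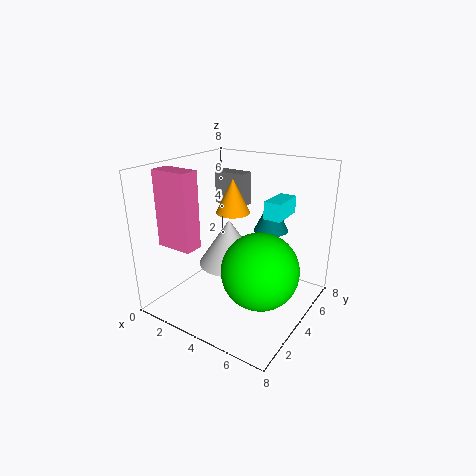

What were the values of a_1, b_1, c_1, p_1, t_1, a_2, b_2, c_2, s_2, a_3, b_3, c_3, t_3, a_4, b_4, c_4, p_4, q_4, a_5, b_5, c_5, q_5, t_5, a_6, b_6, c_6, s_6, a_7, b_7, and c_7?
a_1 = 5; b_1 = 5; c_1 = 5; p_1 = 1; t_1 = 1; a_2 = 3; b_2 = 5; c_2 = 5; s_2 = 1; a_3 = 2; b_3 = 6; c_3 = 1; t_3 = 3; a_4 = 1; b_4 = 1; c_4 = 4; p_4 = 2; q_4 = 1; a_5 = 1; b_5 = 6; c_5 = 5; q_5 = 1; t_5 = 2; a_6 = 5; b_6 = 6; c_6 = 4; s_6 = 1; a_7 = 6; b_7 = 3; c_7 = 3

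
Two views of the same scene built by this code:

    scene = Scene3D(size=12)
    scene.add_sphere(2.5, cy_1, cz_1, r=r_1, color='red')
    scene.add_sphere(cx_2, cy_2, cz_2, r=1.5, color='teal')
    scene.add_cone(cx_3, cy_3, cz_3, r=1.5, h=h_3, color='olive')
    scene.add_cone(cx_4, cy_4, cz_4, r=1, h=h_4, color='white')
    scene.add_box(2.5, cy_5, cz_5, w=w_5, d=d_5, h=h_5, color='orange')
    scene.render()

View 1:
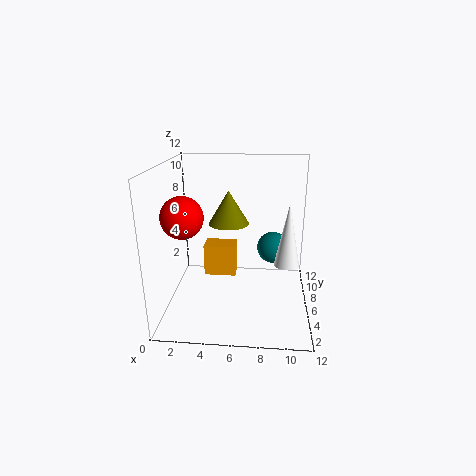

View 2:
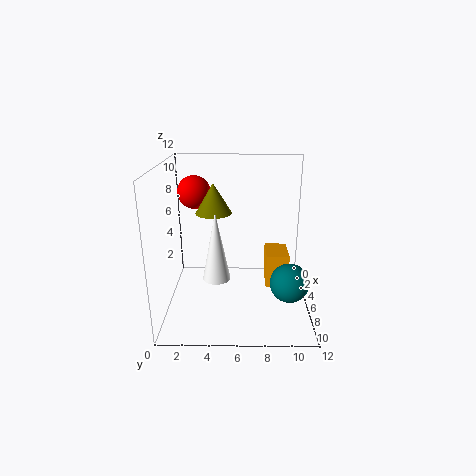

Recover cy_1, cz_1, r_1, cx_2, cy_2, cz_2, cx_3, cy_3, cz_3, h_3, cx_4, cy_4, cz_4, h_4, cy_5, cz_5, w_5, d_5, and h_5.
cy_1 = 2, cz_1 = 9, r_1 = 1.5, cx_2 = 9, cy_2 = 10, cz_2 = 3.5, cx_3 = 5.5, cy_3 = 4, cz_3 = 8, h_3 = 2.5, cx_4 = 10, cy_4 = 4.5, cz_4 = 4.5, h_4 = 5, cy_5 = 8.5, cz_5 = 1, w_5 = 3, d_5 = 2, h_5 = 3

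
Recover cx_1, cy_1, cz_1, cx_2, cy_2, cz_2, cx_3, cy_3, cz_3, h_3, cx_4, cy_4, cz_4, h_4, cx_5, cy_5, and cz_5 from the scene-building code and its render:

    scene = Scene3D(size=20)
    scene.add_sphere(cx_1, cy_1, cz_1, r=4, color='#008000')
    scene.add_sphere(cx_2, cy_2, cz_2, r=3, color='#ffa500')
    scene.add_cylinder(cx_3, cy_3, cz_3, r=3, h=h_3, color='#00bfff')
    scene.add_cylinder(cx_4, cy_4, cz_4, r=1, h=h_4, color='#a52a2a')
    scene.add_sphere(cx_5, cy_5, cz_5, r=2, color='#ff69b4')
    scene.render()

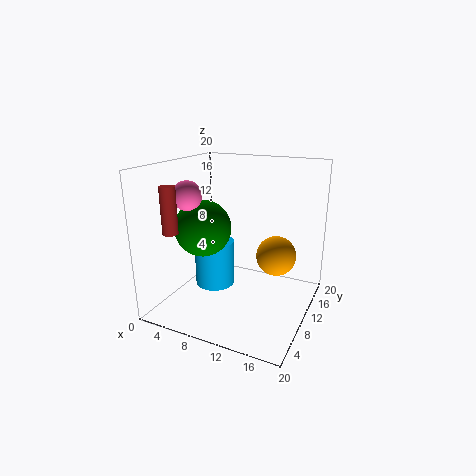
cx_1 = 5, cy_1 = 9, cz_1 = 11, cx_2 = 14, cy_2 = 15, cz_2 = 6, cx_3 = 5, cy_3 = 12, cz_3 = 1, h_3 = 7, cx_4 = 4, cy_4 = 3, cz_4 = 12, h_4 = 6, cx_5 = 4, cy_5 = 7, cz_5 = 16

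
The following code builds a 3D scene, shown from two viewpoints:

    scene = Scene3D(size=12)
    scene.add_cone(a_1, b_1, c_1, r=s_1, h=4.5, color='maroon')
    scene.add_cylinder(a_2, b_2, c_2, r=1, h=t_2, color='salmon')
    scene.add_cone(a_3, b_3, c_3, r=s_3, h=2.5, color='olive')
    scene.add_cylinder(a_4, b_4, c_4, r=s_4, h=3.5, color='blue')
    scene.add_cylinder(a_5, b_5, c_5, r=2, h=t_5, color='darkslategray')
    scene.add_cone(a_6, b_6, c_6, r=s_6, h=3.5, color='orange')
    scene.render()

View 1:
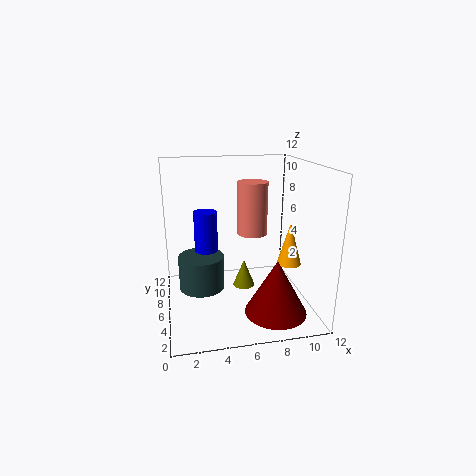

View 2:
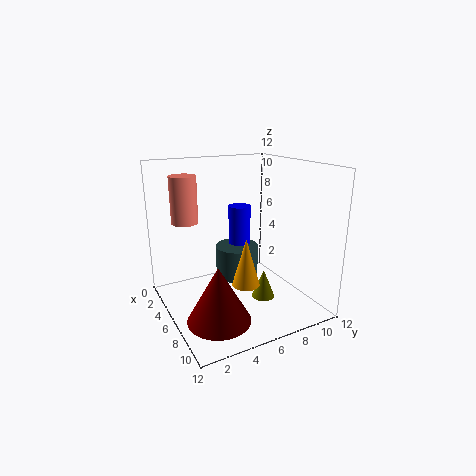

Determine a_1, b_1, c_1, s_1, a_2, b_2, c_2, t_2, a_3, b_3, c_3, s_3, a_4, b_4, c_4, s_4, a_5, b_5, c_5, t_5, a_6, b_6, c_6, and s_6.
a_1 = 8.5
b_1 = 3
c_1 = 0.5
s_1 = 2.5
a_2 = 6
b_2 = 1.5
c_2 = 8
t_2 = 3.5
a_3 = 7
b_3 = 8
c_3 = 0.5
s_3 = 1
a_4 = 3.5
b_4 = 7.5
c_4 = 4.5
s_4 = 1
a_5 = 3
b_5 = 7.5
c_5 = 1
t_5 = 3
a_6 = 10
b_6 = 4.5
c_6 = 4
s_6 = 1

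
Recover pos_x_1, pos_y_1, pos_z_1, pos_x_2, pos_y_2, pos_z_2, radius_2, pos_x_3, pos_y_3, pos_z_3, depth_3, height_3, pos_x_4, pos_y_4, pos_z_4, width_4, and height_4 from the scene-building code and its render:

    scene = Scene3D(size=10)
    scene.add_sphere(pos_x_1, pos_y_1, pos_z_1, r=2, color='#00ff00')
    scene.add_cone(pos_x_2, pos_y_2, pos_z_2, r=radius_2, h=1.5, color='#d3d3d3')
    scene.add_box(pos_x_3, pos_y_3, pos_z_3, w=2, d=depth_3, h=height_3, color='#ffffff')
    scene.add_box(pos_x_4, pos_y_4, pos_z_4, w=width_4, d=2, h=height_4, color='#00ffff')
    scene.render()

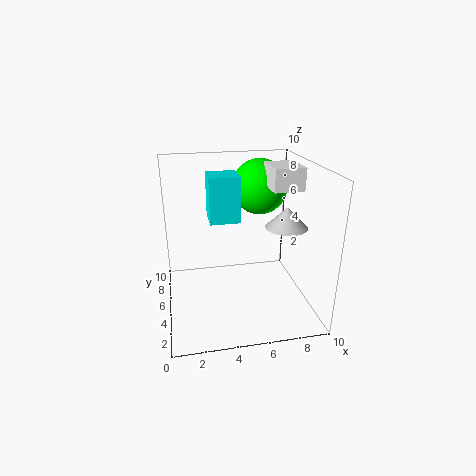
pos_x_1 = 7
pos_y_1 = 7
pos_z_1 = 8
pos_x_2 = 8.5
pos_y_2 = 5
pos_z_2 = 5.5
radius_2 = 1.5
pos_x_3 = 7
pos_y_3 = 3.5
pos_z_3 = 8.5
depth_3 = 2.5
height_3 = 1.5
pos_x_4 = 3
pos_y_4 = 4
pos_z_4 = 6.5
width_4 = 2
height_4 = 3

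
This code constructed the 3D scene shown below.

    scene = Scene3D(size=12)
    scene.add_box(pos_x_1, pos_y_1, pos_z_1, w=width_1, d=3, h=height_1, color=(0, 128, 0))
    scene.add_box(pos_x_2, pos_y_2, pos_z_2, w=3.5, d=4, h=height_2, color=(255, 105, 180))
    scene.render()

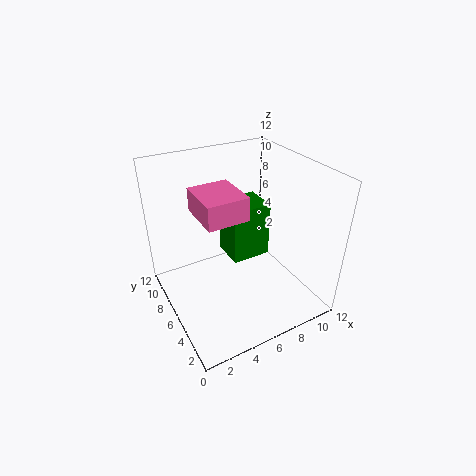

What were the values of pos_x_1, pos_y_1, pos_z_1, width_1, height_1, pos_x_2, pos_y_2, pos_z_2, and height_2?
pos_x_1 = 6, pos_y_1 = 6.5, pos_z_1 = 3, width_1 = 3.5, height_1 = 5, pos_x_2 = 3, pos_y_2 = 5, pos_z_2 = 8, height_2 = 2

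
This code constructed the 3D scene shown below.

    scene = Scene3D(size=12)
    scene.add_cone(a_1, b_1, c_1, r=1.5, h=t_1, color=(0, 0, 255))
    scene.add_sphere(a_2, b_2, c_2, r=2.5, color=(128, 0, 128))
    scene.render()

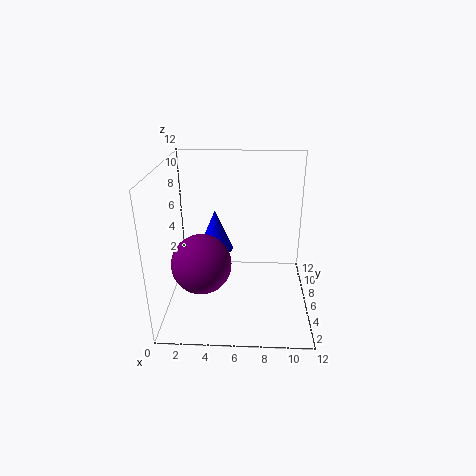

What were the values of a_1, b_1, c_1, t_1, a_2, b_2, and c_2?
a_1 = 4, b_1 = 7, c_1 = 4.5, t_1 = 3.5, a_2 = 3, b_2 = 5, c_2 = 4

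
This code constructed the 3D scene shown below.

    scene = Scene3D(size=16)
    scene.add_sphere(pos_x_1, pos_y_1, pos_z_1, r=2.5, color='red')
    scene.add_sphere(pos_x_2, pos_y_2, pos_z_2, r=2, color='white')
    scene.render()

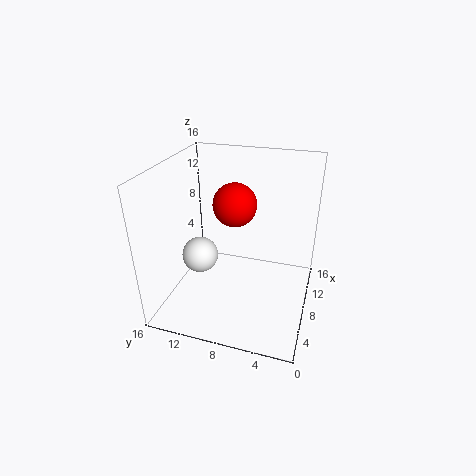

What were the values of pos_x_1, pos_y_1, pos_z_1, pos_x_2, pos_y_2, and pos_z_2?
pos_x_1 = 10
pos_y_1 = 9
pos_z_1 = 11
pos_x_2 = 6.5
pos_y_2 = 12
pos_z_2 = 6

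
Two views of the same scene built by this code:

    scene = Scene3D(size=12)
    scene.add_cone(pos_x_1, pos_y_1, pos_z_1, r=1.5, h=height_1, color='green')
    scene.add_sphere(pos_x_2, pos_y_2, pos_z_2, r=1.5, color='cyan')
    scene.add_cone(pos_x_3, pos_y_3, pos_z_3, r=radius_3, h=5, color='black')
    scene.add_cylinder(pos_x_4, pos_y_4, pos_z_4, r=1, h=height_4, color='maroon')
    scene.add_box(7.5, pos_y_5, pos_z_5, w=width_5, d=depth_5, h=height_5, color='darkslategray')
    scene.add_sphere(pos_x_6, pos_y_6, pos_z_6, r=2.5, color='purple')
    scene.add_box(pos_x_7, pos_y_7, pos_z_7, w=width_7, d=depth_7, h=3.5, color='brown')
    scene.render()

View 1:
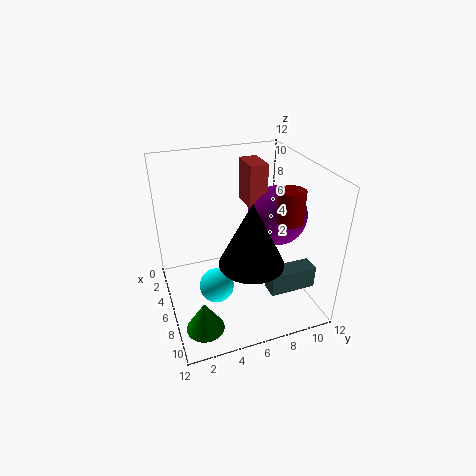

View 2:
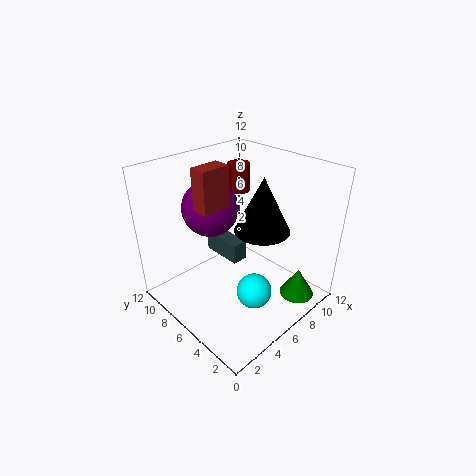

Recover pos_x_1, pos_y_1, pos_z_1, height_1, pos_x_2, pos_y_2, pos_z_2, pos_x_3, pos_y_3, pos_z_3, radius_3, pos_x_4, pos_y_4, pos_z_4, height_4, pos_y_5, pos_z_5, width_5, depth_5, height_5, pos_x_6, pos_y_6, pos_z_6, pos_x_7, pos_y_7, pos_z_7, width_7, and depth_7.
pos_x_1 = 9.5; pos_y_1 = 2; pos_z_1 = 0.5; height_1 = 2.5; pos_x_2 = 6; pos_y_2 = 4; pos_z_2 = 1.5; pos_x_3 = 9; pos_y_3 = 6; pos_z_3 = 5.5; radius_3 = 2.5; pos_x_4 = 9; pos_y_4 = 9; pos_z_4 = 8.5; height_4 = 2.5; pos_y_5 = 8; pos_z_5 = 1.5; width_5 = 1.5; depth_5 = 4; height_5 = 2; pos_x_6 = 6; pos_y_6 = 9.5; pos_z_6 = 7.5; pos_x_7 = 3.5; pos_y_7 = 7; pos_z_7 = 8.5; width_7 = 2.5; depth_7 = 1.5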